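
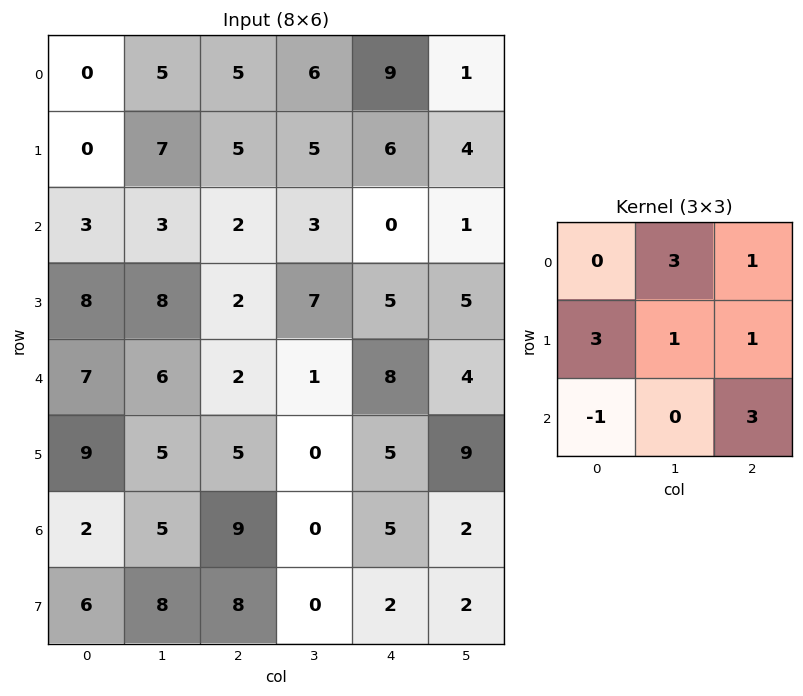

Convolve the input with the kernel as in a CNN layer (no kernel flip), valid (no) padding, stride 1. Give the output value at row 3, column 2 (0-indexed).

The receptive field on the input at this output position is [2 7 5 / 2 1 8 / 5 0 5]. Elementwise product with the kernel and sum: 7·3 + 5·1 + 2·3 + 1·1 + 8·1 + 5·-1 + 5·3.

51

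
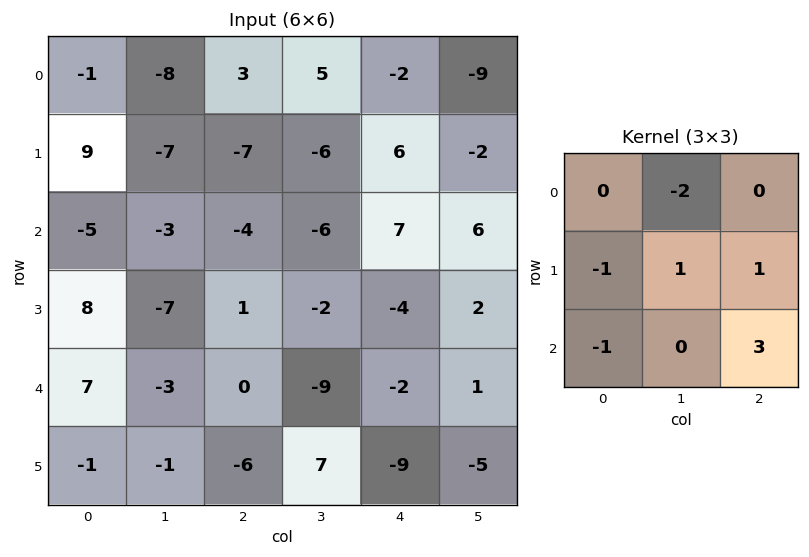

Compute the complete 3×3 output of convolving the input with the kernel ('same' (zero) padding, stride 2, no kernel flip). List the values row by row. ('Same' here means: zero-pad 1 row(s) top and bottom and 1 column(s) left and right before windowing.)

-30 5 -16
-47 8 15
-15 14 -6

Output[0,0]: The receptive field on the zero-padded input at this output position is [0 0 0 / 0 -1 -8 / 0 9 -7]. Elementwise product with the kernel and sum: 0·-2 + 0·-1 + -1·1 + -8·1 + 0·-1 + -7·3.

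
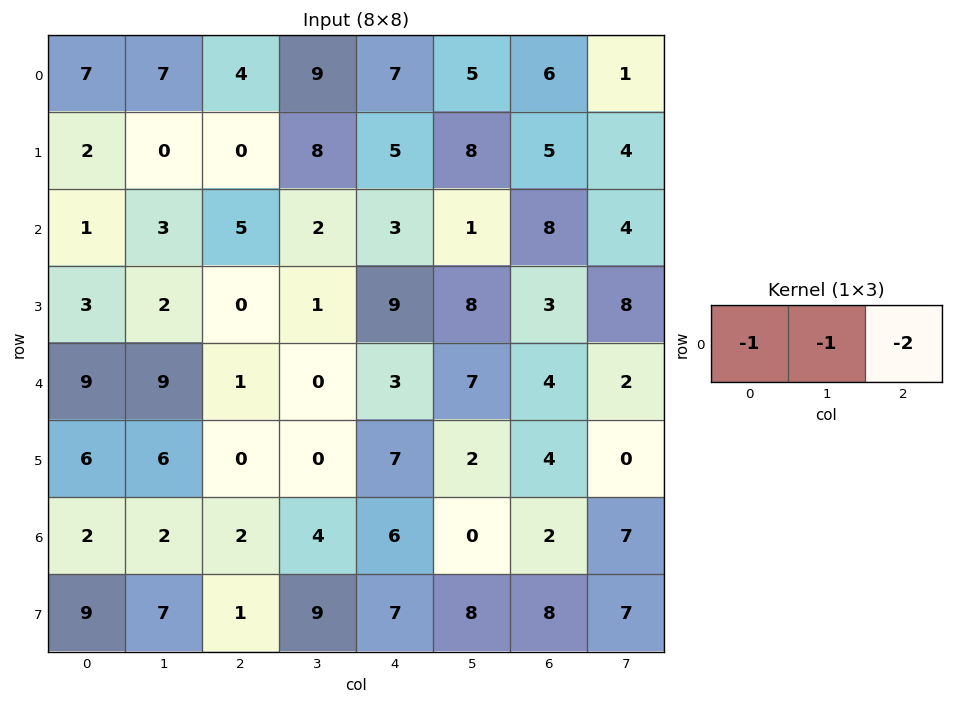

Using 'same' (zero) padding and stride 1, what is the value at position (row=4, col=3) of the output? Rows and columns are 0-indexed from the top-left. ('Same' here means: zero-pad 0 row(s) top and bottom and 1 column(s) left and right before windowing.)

The receptive field on the zero-padded input at this output position is [1 0 3]. Elementwise product with the kernel and sum: 1·-1 + 0·-1 + 3·-2.

-7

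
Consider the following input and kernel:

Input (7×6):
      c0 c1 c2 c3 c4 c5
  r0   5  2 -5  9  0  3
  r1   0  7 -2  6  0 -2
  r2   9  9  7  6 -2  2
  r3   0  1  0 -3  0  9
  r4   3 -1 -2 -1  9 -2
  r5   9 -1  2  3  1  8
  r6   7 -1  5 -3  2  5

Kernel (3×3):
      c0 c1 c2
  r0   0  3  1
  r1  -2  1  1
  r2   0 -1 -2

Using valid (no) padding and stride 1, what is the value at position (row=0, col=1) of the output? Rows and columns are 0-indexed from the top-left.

The receptive field on the input at this output position is [2 -5 9 / 7 -2 6 / 9 7 6]. Elementwise product with the kernel and sum: -5·3 + 9·1 + 7·-2 + -2·1 + 6·1 + 7·-1 + 6·-2.

-35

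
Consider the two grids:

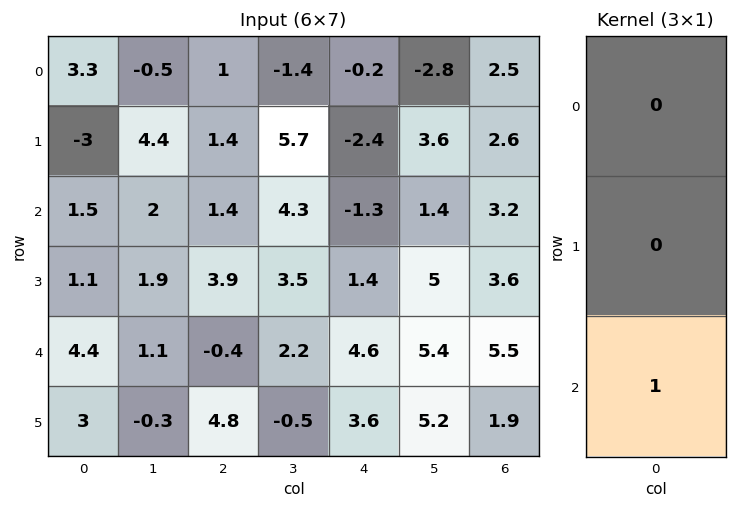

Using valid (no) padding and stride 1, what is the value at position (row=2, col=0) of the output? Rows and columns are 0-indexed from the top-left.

The receptive field on the input at this output position is [1.5 / 1.1 / 4.4]. Elementwise product with the kernel and sum: 4.4·1.

4.4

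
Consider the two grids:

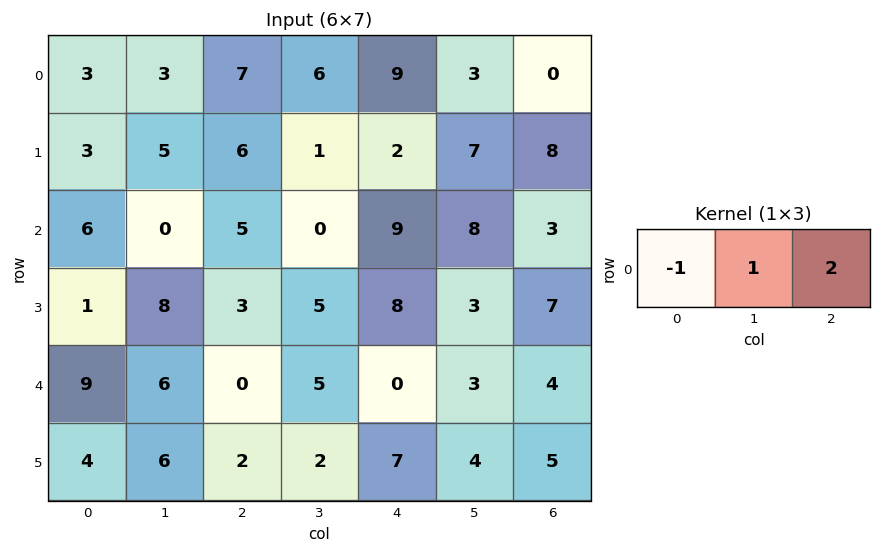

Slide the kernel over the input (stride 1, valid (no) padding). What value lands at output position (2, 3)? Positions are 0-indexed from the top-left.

The receptive field on the input at this output position is [0 9 8]. Elementwise product with the kernel and sum: 0·-1 + 9·1 + 8·2.

25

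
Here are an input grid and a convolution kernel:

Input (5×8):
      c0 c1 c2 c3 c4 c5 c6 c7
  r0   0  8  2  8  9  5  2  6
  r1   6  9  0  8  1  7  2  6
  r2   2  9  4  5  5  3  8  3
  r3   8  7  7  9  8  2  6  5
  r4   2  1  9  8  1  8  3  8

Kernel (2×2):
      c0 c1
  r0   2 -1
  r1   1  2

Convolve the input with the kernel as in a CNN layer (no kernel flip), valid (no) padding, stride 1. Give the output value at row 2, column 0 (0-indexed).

17

The receptive field on the input at this output position is [2 9 / 8 7]. Elementwise product with the kernel and sum: 2·2 + 9·-1 + 8·1 + 7·2.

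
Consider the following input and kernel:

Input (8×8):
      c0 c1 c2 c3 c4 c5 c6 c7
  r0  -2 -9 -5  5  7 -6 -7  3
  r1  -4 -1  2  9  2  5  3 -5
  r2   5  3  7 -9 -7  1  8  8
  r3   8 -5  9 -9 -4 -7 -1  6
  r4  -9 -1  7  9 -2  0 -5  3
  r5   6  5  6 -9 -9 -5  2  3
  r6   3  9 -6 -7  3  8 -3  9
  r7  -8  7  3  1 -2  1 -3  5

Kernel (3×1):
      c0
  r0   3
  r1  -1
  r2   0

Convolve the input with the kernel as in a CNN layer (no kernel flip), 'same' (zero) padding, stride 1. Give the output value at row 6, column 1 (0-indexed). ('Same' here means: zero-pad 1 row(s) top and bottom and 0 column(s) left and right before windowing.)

The receptive field on the zero-padded input at this output position is [5 / 9 / 7]. Elementwise product with the kernel and sum: 5·3 + 9·-1.

6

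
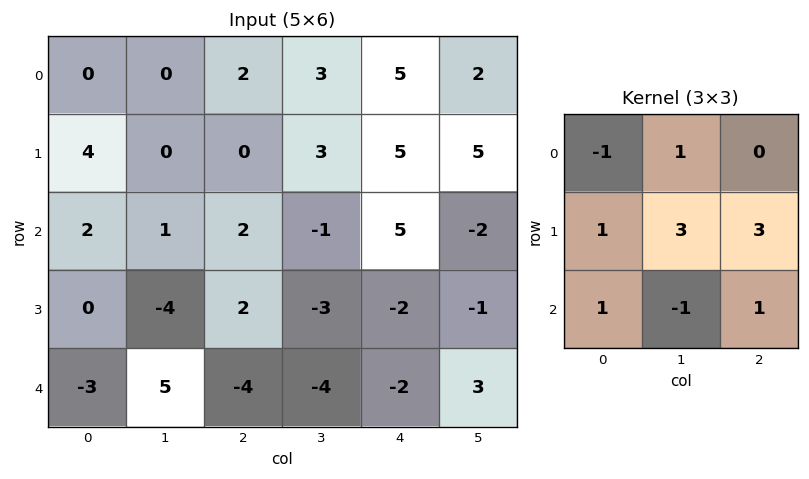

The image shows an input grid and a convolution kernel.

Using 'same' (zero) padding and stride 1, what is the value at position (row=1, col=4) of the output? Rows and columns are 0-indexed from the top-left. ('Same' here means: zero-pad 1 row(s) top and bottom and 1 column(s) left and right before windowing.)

27

The receptive field on the zero-padded input at this output position is [3 5 2 / 3 5 5 / -1 5 -2]. Elementwise product with the kernel and sum: 3·-1 + 5·1 + 3·1 + 5·3 + 5·3 + -1·1 + 5·-1 + -2·1.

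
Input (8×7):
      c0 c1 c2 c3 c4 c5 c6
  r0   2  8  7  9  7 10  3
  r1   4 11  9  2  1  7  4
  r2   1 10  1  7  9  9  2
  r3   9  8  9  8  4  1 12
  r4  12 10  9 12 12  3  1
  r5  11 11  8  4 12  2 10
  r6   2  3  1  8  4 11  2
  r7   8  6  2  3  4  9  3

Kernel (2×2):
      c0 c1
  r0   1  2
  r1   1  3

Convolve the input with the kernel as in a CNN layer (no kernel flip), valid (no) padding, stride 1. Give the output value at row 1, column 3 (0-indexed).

The receptive field on the input at this output position is [2 1 / 7 9]. Elementwise product with the kernel and sum: 2·1 + 1·2 + 7·1 + 9·3.

38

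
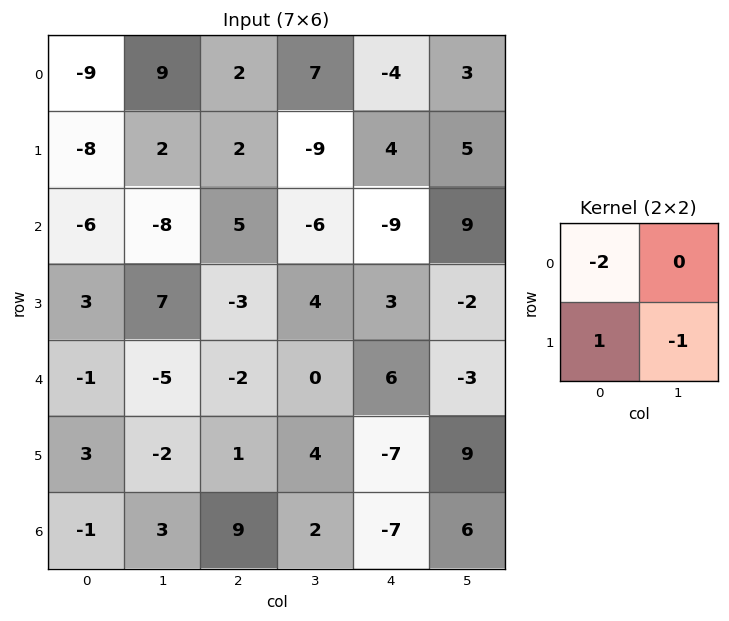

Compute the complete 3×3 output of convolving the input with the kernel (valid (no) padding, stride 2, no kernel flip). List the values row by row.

Output[0,0]: The receptive field on the input at this output position is [-9 9 / -8 2]. Elementwise product with the kernel and sum: -9·-2 + -8·1 + 2·-1.

8 7 7
8 -17 23
7 1 -28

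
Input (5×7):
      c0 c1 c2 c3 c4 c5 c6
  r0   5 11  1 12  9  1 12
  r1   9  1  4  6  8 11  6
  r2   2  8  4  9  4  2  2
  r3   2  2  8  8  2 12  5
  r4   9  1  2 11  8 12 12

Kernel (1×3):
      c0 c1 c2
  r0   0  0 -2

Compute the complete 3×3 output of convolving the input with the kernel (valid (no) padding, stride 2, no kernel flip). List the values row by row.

Output[0,0]: The receptive field on the input at this output position is [5 11 1]. Elementwise product with the kernel and sum: 1·-2.
Output[0,1]: The receptive field on the input at this output position is [1 12 9]. Elementwise product with the kernel and sum: 9·-2.

-2 -18 -24
-8 -8 -4
-4 -16 -24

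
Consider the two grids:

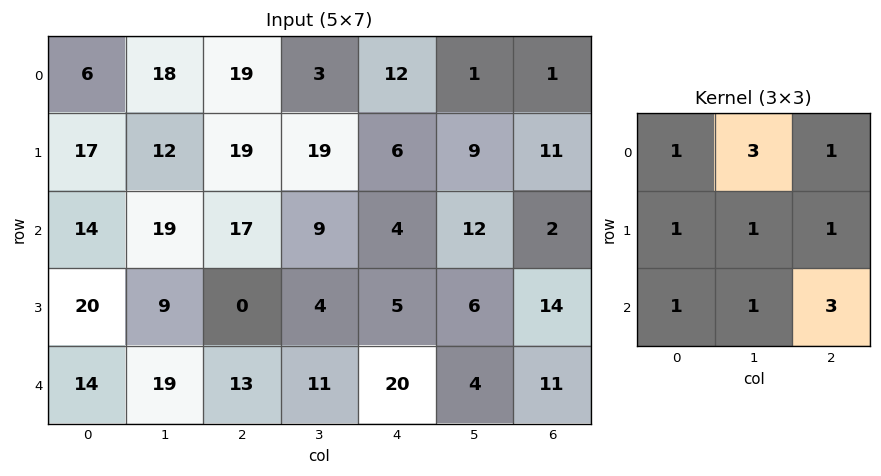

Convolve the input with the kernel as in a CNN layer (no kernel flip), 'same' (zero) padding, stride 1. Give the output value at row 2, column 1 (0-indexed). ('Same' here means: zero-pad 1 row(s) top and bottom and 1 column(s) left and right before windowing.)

The receptive field on the zero-padded input at this output position is [17 12 19 / 14 19 17 / 20 9 0]. Elementwise product with the kernel and sum: 17·1 + 12·3 + 19·1 + 14·1 + 19·1 + 17·1 + 20·1 + 9·1 + 0·3.

151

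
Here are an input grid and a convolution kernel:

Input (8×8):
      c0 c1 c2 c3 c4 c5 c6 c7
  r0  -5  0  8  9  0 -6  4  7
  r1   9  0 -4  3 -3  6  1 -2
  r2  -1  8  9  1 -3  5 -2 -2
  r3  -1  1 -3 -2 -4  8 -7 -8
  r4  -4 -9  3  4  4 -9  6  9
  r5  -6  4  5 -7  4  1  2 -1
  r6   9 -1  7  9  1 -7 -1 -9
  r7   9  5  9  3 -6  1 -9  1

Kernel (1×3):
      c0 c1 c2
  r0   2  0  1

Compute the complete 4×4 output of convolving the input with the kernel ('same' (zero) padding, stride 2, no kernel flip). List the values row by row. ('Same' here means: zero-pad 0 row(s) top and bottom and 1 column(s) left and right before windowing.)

Output[0,0]: The receptive field on the zero-padded input at this output position is [0 -5 0]. Elementwise product with the kernel and sum: 0·2 + 0·1.

0 9 12 -5
8 17 7 8
-9 -14 -1 -9
-1 7 11 -23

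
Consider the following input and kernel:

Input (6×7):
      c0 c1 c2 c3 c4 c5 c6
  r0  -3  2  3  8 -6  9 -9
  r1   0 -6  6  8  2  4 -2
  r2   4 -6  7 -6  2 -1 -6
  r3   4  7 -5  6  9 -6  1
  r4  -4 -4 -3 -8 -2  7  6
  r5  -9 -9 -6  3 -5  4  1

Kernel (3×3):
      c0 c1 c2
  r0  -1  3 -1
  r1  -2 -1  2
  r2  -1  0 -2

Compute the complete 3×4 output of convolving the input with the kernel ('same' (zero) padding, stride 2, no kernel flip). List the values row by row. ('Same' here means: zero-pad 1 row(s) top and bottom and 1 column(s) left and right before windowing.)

19 -1 -8 -13
-24 -10 8 4
19 -30 48 -15

Output[0,0]: The receptive field on the zero-padded input at this output position is [0 0 0 / 0 -3 2 / 0 0 -6]. Elementwise product with the kernel and sum: 0·-1 + 0·3 + 0·-1 + 0·-2 + -3·-1 + 2·2 + 0·-1 + -6·-2.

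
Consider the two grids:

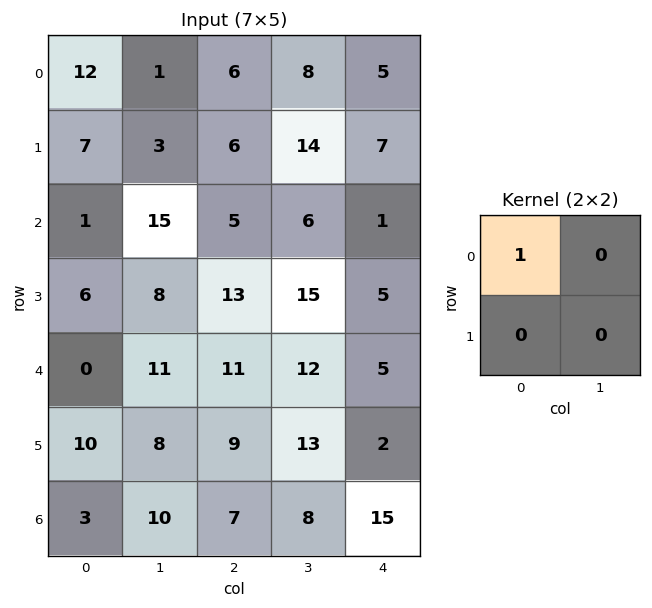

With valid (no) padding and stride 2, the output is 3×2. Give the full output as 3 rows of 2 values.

12 6
1 5
0 11

Output[0,0]: The receptive field on the input at this output position is [12 1 / 7 3]. Elementwise product with the kernel and sum: 12·1.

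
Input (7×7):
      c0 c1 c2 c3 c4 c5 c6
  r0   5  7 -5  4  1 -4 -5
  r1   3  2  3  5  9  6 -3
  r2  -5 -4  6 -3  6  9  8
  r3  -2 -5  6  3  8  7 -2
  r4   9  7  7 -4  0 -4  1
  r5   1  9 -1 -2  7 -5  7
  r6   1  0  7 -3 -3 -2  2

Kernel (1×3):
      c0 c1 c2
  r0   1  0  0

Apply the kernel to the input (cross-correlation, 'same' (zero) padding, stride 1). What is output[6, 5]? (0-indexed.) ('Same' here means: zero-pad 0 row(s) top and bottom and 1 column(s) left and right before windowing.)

The receptive field on the zero-padded input at this output position is [-3 -2 2]. Elementwise product with the kernel and sum: -3·1.

-3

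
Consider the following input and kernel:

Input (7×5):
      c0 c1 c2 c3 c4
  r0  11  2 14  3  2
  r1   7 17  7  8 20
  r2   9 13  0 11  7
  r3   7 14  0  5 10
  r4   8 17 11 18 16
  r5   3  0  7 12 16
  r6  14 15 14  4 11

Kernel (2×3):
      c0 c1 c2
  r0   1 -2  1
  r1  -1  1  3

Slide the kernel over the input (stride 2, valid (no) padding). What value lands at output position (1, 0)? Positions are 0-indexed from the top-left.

The receptive field on the input at this output position is [9 13 0 / 7 14 0]. Elementwise product with the kernel and sum: 9·1 + 13·-2 + 0·1 + 7·-1 + 14·1 + 0·3.

-10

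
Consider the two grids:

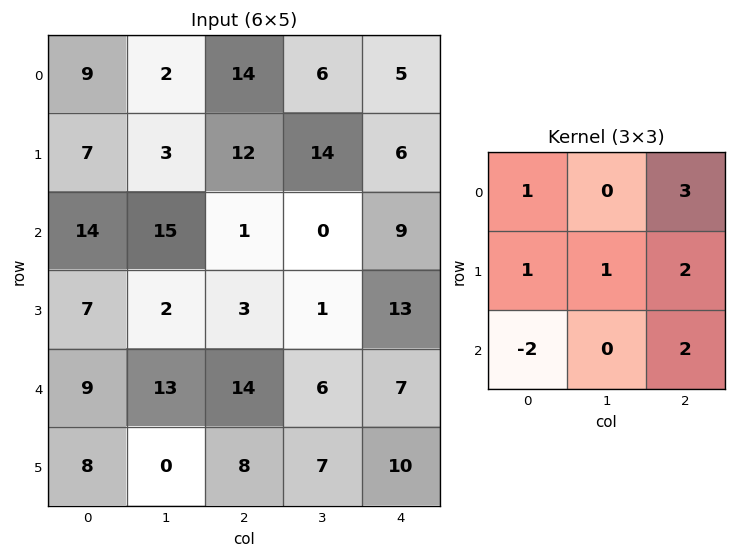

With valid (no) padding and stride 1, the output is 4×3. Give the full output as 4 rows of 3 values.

59 33 83
66 59 69
42 8 44
66 58 80

Output[0,0]: The receptive field on the input at this output position is [9 2 14 / 7 3 12 / 14 15 1]. Elementwise product with the kernel and sum: 9·1 + 14·3 + 7·1 + 3·1 + 12·2 + 14·-2 + 1·2.
Output[0,1]: The receptive field on the input at this output position is [2 14 6 / 3 12 14 / 15 1 0]. Elementwise product with the kernel and sum: 2·1 + 6·3 + 3·1 + 12·1 + 14·2 + 15·-2 + 0·2.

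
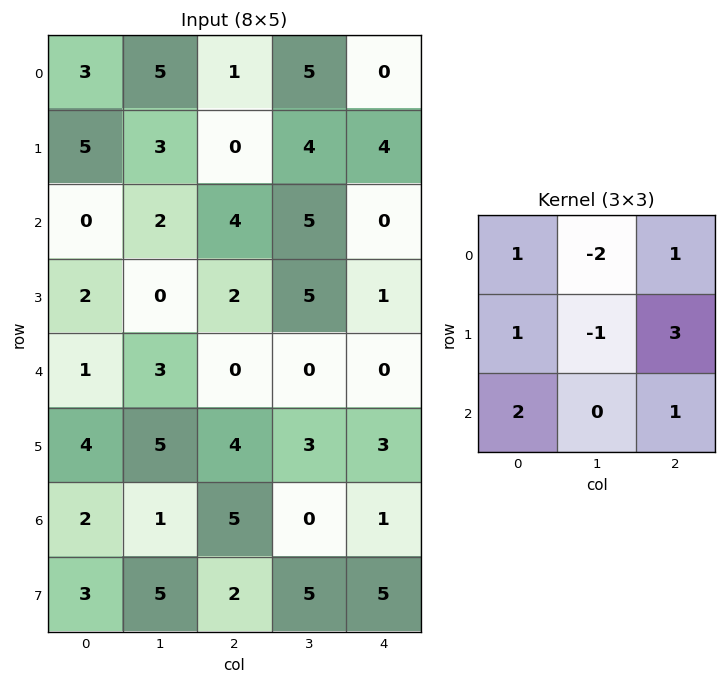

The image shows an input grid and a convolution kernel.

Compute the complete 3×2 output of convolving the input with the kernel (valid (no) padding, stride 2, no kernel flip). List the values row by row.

0 7
10 -6
15 21

Output[0,0]: The receptive field on the input at this output position is [3 5 1 / 5 3 0 / 0 2 4]. Elementwise product with the kernel and sum: 3·1 + 5·-2 + 1·1 + 5·1 + 3·-1 + 0·3 + 0·2 + 4·1.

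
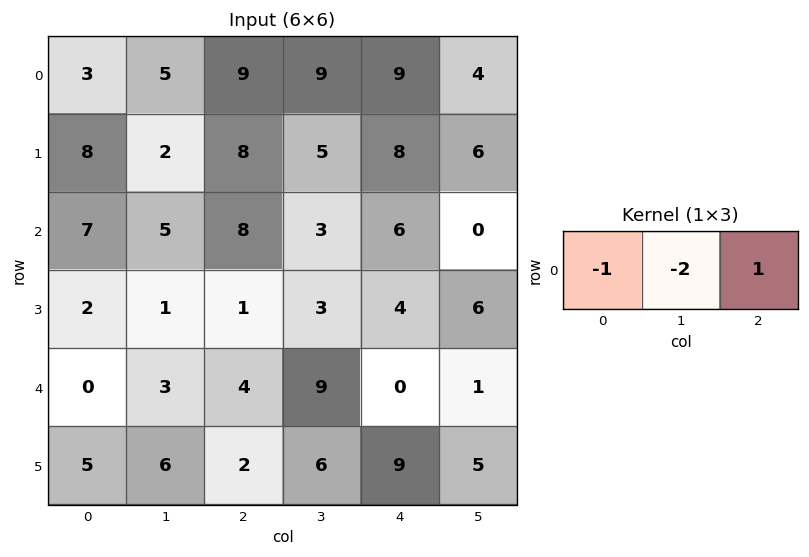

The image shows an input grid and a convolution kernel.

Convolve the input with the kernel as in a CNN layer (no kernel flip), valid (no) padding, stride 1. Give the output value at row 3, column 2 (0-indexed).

-3

The receptive field on the input at this output position is [1 3 4]. Elementwise product with the kernel and sum: 1·-1 + 3·-2 + 4·1.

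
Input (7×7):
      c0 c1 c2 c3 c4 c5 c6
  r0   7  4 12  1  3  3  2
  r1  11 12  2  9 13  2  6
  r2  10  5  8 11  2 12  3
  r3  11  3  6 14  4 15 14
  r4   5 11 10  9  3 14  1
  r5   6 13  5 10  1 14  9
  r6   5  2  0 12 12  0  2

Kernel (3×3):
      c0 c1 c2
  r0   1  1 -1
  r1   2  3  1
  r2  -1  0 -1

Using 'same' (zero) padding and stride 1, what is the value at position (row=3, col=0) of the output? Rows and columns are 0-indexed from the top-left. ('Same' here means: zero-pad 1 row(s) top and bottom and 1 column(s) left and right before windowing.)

30

The receptive field on the zero-padded input at this output position is [0 10 5 / 0 11 3 / 0 5 11]. Elementwise product with the kernel and sum: 0·1 + 10·1 + 5·-1 + 0·2 + 11·3 + 3·1 + 0·-1 + 11·-1.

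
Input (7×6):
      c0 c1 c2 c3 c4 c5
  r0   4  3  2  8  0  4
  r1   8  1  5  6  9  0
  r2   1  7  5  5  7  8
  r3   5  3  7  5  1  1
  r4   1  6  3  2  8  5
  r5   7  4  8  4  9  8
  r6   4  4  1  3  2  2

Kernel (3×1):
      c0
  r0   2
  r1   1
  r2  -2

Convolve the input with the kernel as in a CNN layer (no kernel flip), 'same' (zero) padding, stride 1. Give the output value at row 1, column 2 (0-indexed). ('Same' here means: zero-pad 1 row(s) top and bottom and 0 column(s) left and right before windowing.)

The receptive field on the zero-padded input at this output position is [2 / 5 / 5]. Elementwise product with the kernel and sum: 2·2 + 5·1 + 5·-2.

-1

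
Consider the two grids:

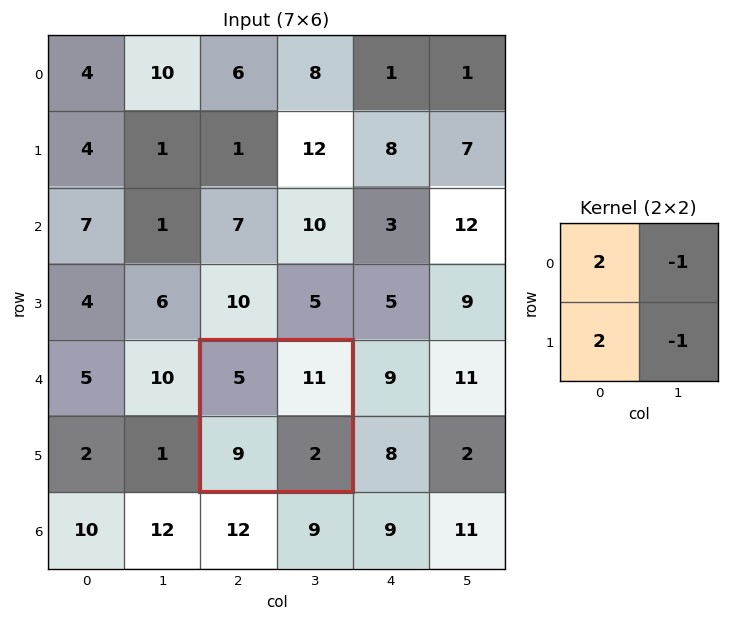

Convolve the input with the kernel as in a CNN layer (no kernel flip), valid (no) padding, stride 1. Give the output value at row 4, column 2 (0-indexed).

15

The receptive field on the input at this output position is [5 11 / 9 2]. Elementwise product with the kernel and sum: 5·2 + 11·-1 + 9·2 + 2·-1.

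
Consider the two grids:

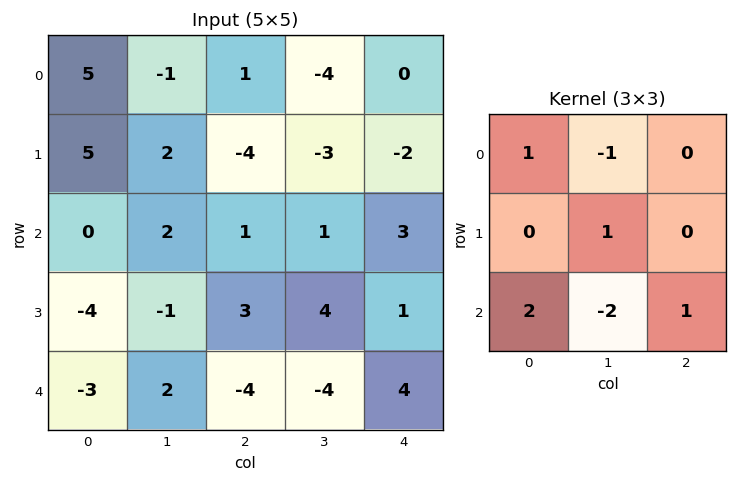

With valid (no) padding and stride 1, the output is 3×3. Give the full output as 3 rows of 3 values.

5 -3 5
2 3 -1
-17 12 8

Output[0,0]: The receptive field on the input at this output position is [5 -1 1 / 5 2 -4 / 0 2 1]. Elementwise product with the kernel and sum: 5·1 + -1·-1 + 2·1 + 0·2 + 2·-2 + 1·1.
Output[0,1]: The receptive field on the input at this output position is [-1 1 -4 / 2 -4 -3 / 2 1 1]. Elementwise product with the kernel and sum: -1·1 + 1·-1 + -4·1 + 2·2 + 1·-2 + 1·1.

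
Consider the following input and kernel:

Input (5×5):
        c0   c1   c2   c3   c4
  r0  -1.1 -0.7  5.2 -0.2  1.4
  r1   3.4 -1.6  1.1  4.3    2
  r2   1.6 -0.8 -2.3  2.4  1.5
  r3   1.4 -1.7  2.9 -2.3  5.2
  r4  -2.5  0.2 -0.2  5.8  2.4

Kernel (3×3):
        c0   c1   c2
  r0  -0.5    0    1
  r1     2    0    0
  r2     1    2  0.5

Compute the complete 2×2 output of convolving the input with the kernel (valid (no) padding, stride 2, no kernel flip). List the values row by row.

Output[0,0]: The receptive field on the input at this output position is [-1.1 -0.7 5.2 / 3.4 -1.6 1.1 / 1.6 -0.8 -2.3]. Elementwise product with the kernel and sum: -1.1·-0.5 + 5.2·1 + 3.4·2 + 1.6·1 + -0.8·2 + -2.3·0.5.
Output[0,1]: The receptive field on the input at this output position is [5.2 -0.2 1.4 / 1.1 4.3 2 / -2.3 2.4 1.5]. Elementwise product with the kernel and sum: 5.2·-0.5 + 1.4·1 + 1.1·2 + -2.3·1 + 2.4·2 + 1.5·0.5.

11.4 4.25
-2.5 21.05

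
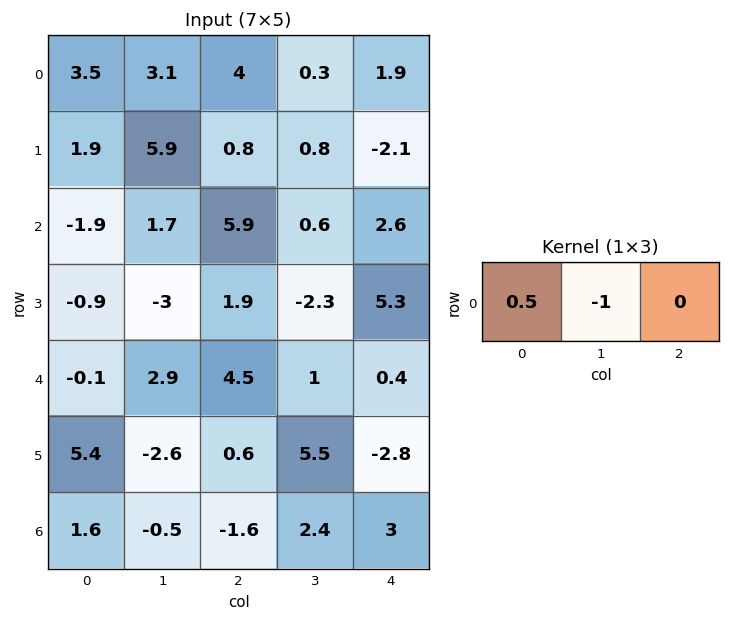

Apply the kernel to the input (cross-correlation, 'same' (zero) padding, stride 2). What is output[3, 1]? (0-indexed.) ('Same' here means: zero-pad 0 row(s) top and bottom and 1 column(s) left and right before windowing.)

1.35

The receptive field on the zero-padded input at this output position is [-0.5 -1.6 2.4]. Elementwise product with the kernel and sum: -0.5·0.5 + -1.6·-1.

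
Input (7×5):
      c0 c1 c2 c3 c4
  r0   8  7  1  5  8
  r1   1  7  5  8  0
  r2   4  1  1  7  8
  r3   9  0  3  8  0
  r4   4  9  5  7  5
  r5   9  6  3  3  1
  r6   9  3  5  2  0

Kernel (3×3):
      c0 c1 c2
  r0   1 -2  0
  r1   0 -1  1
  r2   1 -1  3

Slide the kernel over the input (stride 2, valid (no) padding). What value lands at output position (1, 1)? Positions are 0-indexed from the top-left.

The receptive field on the input at this output position is [1 7 8 / 3 8 0 / 5 7 5]. Elementwise product with the kernel and sum: 1·1 + 7·-2 + 8·-1 + 0·1 + 5·1 + 7·-1 + 5·3.

-8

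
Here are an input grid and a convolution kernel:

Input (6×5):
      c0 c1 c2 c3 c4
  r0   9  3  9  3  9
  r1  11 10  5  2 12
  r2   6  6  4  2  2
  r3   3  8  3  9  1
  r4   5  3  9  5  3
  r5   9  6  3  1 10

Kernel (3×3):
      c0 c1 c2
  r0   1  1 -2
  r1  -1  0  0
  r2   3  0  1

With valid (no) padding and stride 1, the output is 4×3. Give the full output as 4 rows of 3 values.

5 16 3
17 38 -11
25 12 29
30 9 20

Output[0,0]: The receptive field on the input at this output position is [9 3 9 / 11 10 5 / 6 6 4]. Elementwise product with the kernel and sum: 9·1 + 3·1 + 9·-2 + 11·-1 + 6·3 + 4·1.
Output[0,1]: The receptive field on the input at this output position is [3 9 3 / 10 5 2 / 6 4 2]. Elementwise product with the kernel and sum: 3·1 + 9·1 + 3·-2 + 10·-1 + 6·3 + 2·1.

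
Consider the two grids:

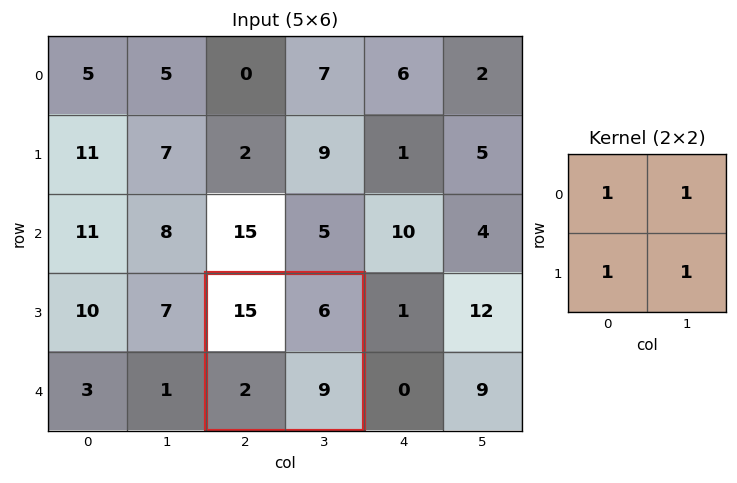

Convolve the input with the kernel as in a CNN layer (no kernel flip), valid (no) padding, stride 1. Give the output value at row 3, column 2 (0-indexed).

The receptive field on the input at this output position is [15 6 / 2 9]. Elementwise product with the kernel and sum: 15·1 + 6·1 + 2·1 + 9·1.

32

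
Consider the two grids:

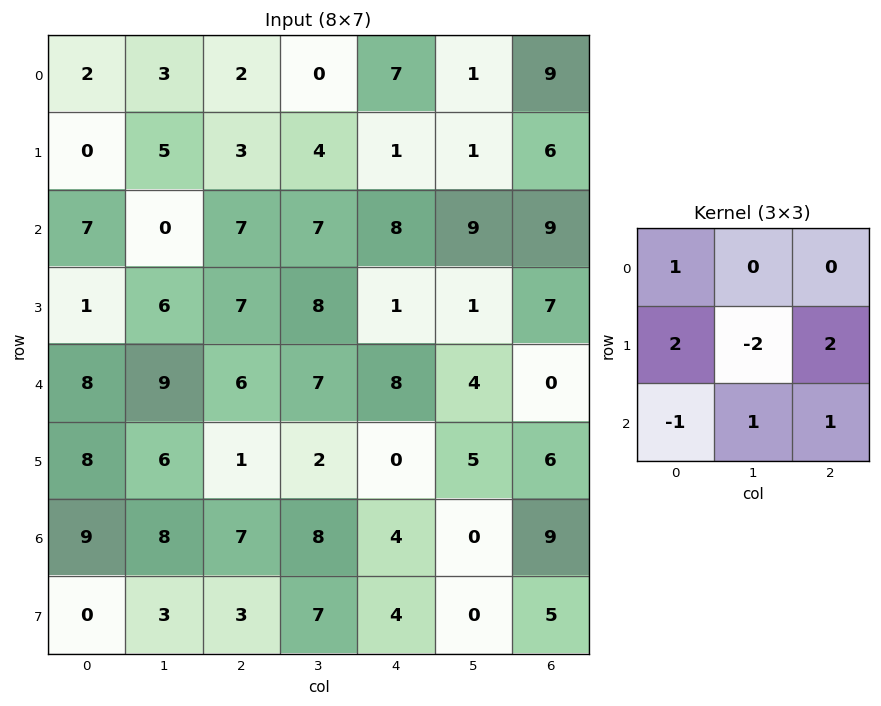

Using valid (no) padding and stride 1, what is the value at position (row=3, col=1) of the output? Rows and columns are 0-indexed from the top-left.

23

The receptive field on the input at this output position is [6 7 8 / 9 6 7 / 6 1 2]. Elementwise product with the kernel and sum: 6·1 + 9·2 + 6·-2 + 7·2 + 6·-1 + 1·1 + 2·1.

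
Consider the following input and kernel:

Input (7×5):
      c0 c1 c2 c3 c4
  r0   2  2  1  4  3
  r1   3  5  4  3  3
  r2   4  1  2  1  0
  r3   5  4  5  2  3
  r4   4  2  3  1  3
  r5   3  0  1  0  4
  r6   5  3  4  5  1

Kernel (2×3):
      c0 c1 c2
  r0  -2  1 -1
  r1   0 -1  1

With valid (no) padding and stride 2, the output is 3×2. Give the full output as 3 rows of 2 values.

Output[0,0]: The receptive field on the input at this output position is [2 2 1 / 3 5 4]. Elementwise product with the kernel and sum: 2·-2 + 2·1 + 1·-1 + 5·-1 + 4·1.
Output[0,1]: The receptive field on the input at this output position is [1 4 3 / 4 3 3]. Elementwise product with the kernel and sum: 1·-2 + 4·1 + 3·-1 + 3·-1 + 3·1.

-4 -1
-8 -2
-8 -4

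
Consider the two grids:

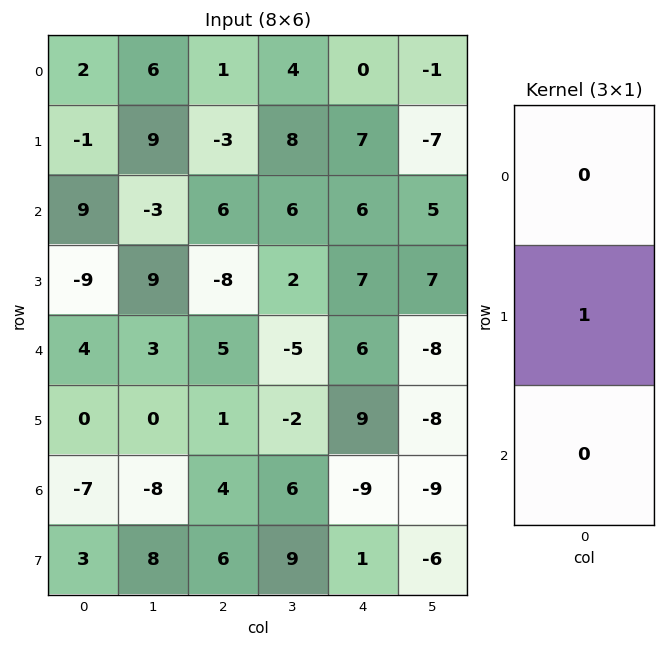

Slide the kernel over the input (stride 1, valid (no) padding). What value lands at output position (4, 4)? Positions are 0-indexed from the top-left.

9

The receptive field on the input at this output position is [6 / 9 / -9]. Elementwise product with the kernel and sum: 9·1.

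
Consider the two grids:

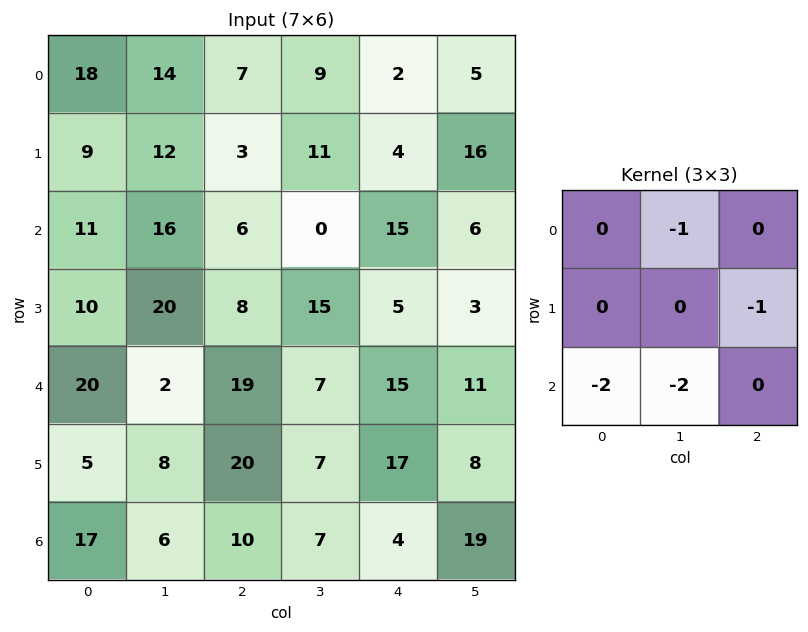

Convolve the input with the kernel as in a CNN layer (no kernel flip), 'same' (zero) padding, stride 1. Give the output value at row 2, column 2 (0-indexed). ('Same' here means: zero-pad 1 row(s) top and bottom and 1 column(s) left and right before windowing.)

The receptive field on the zero-padded input at this output position is [12 3 11 / 16 6 0 / 20 8 15]. Elementwise product with the kernel and sum: 3·-1 + 0·-1 + 20·-2 + 8·-2.

-59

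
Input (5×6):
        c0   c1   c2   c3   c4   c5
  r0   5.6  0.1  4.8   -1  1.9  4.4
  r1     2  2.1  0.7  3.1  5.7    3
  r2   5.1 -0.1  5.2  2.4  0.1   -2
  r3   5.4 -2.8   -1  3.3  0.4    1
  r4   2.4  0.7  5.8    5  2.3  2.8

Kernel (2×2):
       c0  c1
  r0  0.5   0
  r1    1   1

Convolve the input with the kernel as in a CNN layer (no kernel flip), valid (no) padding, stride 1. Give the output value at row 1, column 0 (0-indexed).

The receptive field on the input at this output position is [2 2.1 / 5.1 -0.1]. Elementwise product with the kernel and sum: 2·0.5 + 5.1·1 + -0.1·1.

6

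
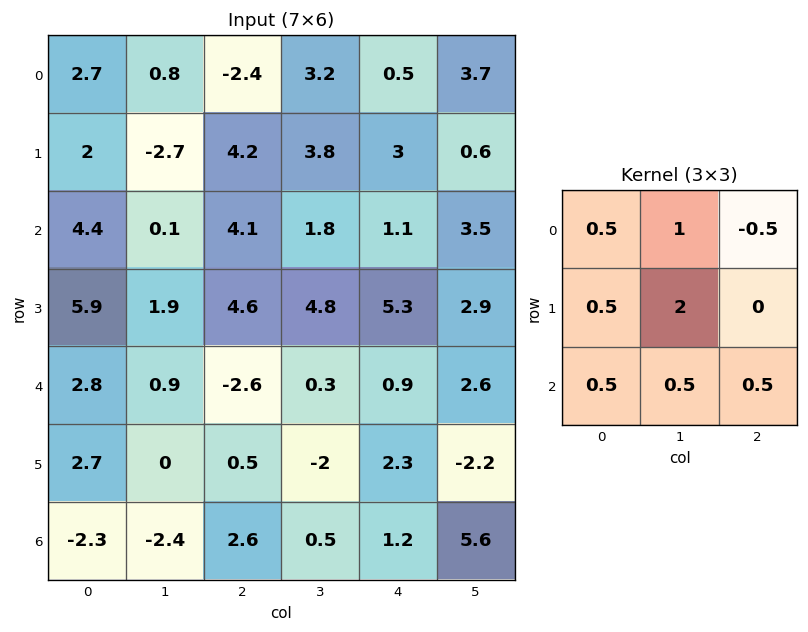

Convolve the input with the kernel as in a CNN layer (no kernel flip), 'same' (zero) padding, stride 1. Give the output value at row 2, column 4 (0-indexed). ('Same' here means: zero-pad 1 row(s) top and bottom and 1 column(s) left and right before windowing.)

14.2

The receptive field on the zero-padded input at this output position is [3.8 3 0.6 / 1.8 1.1 3.5 / 4.8 5.3 2.9]. Elementwise product with the kernel and sum: 3.8·0.5 + 3·1 + 0.6·-0.5 + 1.8·0.5 + 1.1·2 + 4.8·0.5 + 5.3·0.5 + 2.9·0.5.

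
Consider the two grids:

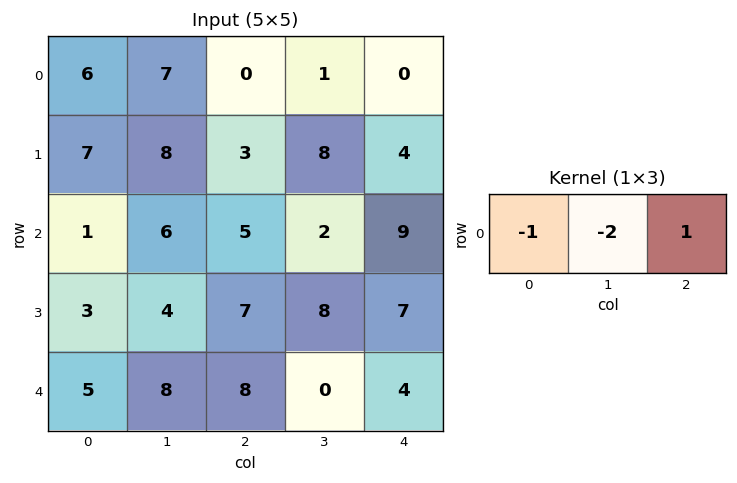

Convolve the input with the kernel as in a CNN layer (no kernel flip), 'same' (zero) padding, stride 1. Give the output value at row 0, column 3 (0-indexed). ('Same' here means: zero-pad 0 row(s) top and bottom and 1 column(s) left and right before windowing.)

-2

The receptive field on the zero-padded input at this output position is [0 1 0]. Elementwise product with the kernel and sum: 0·-1 + 1·-2 + 0·1.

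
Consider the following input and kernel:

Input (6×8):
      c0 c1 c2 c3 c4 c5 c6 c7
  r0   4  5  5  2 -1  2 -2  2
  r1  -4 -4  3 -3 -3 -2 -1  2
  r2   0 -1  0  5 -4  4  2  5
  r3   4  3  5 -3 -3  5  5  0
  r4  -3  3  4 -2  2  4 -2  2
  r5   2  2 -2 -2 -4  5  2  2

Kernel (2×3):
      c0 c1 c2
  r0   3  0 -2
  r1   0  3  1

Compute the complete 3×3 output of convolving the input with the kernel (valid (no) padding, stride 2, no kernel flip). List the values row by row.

-7 5 -6
14 -4 4
-13 -2 27

Output[0,0]: The receptive field on the input at this output position is [4 5 5 / -4 -4 3]. Elementwise product with the kernel and sum: 4·3 + 5·-2 + -4·3 + 3·1.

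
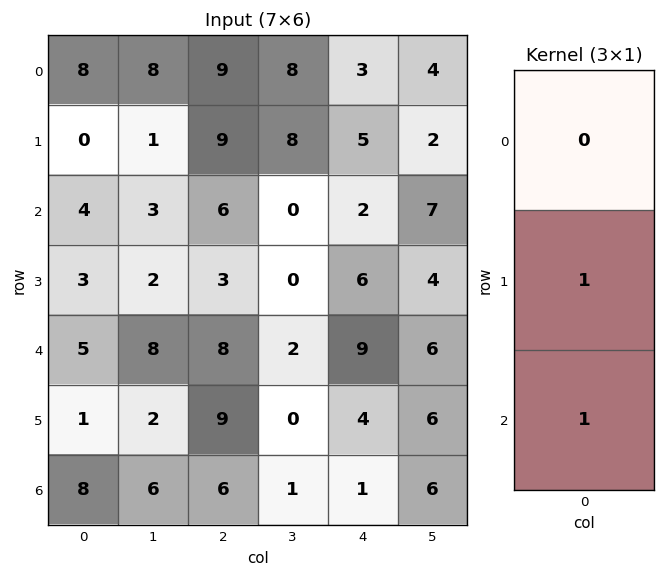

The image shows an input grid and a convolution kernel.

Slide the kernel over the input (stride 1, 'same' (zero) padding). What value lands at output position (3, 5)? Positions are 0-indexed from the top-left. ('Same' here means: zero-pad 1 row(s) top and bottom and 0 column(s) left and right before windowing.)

The receptive field on the zero-padded input at this output position is [7 / 4 / 6]. Elementwise product with the kernel and sum: 4·1 + 6·1.

10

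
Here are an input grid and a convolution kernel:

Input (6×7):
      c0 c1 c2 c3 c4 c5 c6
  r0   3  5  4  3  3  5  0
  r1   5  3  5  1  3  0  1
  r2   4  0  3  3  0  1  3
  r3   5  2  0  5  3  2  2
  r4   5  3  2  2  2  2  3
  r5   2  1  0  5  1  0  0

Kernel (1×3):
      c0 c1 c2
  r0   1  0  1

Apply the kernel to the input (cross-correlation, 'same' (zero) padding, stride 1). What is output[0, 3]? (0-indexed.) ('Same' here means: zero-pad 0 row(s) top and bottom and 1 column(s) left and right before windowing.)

7

The receptive field on the zero-padded input at this output position is [4 3 3]. Elementwise product with the kernel and sum: 4·1 + 3·1.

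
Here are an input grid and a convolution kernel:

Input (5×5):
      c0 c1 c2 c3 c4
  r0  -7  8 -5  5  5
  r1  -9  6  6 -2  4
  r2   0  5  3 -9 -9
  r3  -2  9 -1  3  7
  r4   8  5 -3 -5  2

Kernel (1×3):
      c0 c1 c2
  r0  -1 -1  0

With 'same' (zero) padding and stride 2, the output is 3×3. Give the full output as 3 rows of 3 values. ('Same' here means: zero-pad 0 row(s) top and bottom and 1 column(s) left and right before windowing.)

Output[0,0]: The receptive field on the zero-padded input at this output position is [0 -7 8]. Elementwise product with the kernel and sum: 0·-1 + -7·-1.

7 -3 -10
0 -8 18
-8 -2 3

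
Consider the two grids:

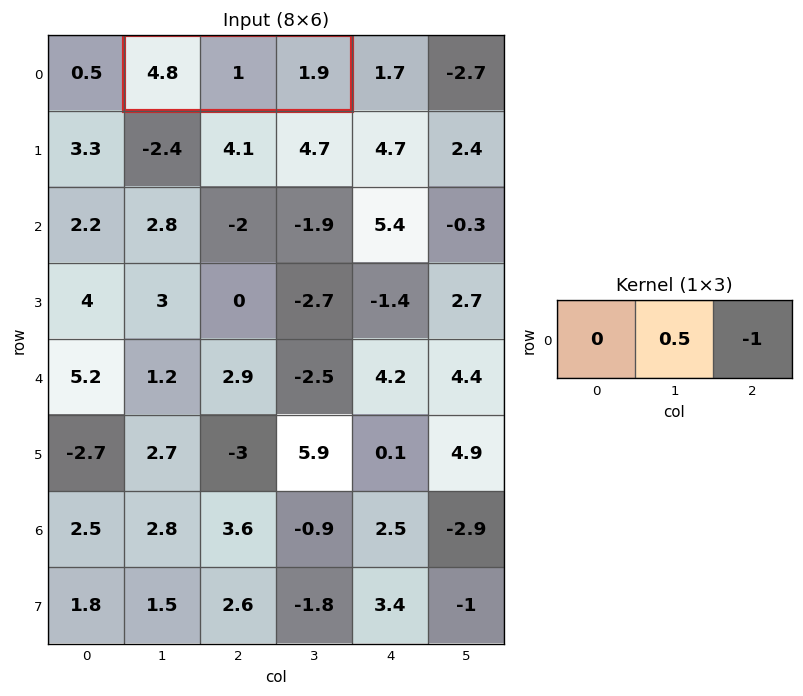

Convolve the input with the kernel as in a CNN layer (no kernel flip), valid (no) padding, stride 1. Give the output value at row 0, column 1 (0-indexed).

The receptive field on the input at this output position is [4.8 1 1.9]. Elementwise product with the kernel and sum: 1·0.5 + 1.9·-1.

-1.4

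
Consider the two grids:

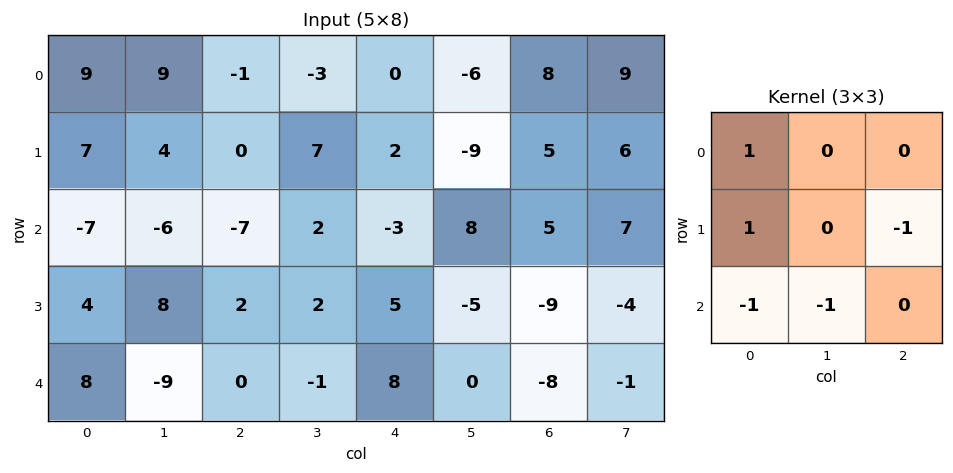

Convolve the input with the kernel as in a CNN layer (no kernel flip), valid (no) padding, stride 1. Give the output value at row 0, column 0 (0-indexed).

29

The receptive field on the input at this output position is [9 9 -1 / 7 4 0 / -7 -6 -7]. Elementwise product with the kernel and sum: 9·1 + 7·1 + 0·-1 + -7·-1 + -6·-1.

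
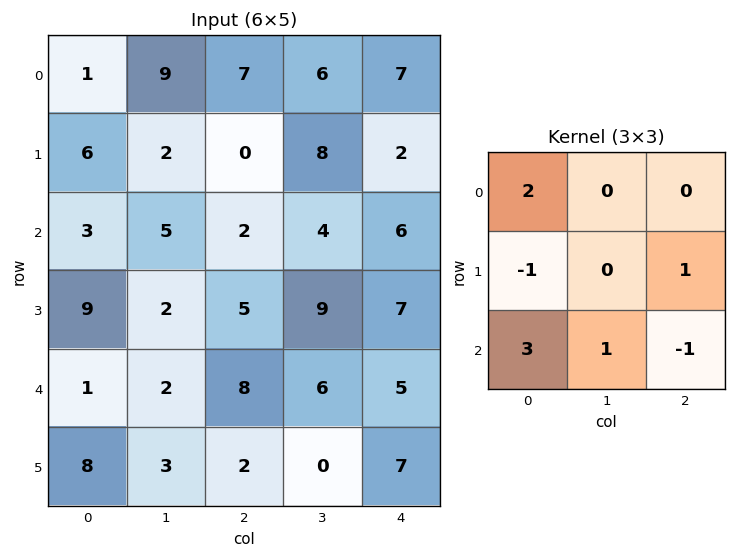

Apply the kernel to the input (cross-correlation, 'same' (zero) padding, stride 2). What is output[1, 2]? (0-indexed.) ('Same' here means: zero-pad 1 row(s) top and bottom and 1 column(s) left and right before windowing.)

46

The receptive field on the zero-padded input at this output position is [8 2 0 / 4 6 0 / 9 7 0]. Elementwise product with the kernel and sum: 8·2 + 4·-1 + 0·1 + 9·3 + 7·1 + 0·-1.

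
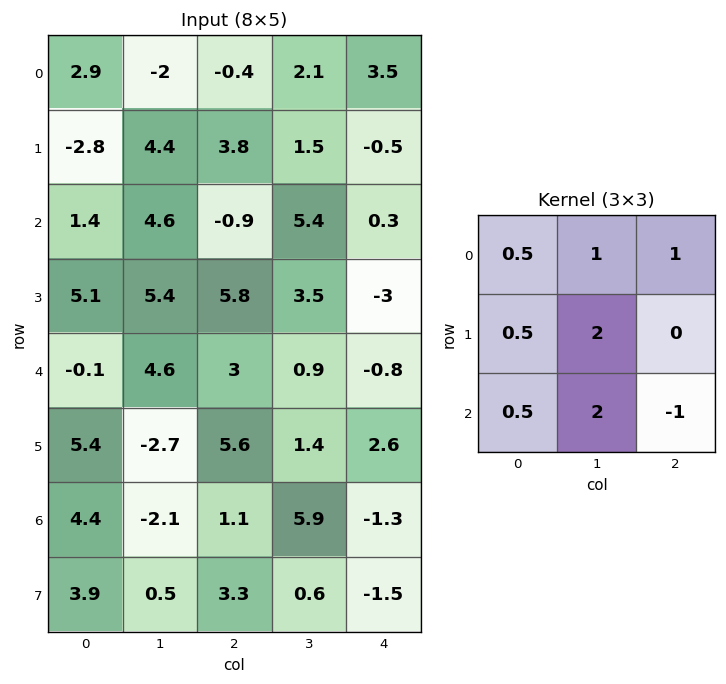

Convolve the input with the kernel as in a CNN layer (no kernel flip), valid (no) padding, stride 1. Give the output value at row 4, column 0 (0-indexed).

1.75

The receptive field on the input at this output position is [-0.1 4.6 3 / 5.4 -2.7 5.6 / 4.4 -2.1 1.1]. Elementwise product with the kernel and sum: -0.1·0.5 + 4.6·1 + 3·1 + 5.4·0.5 + -2.7·2 + 4.4·0.5 + -2.1·2 + 1.1·-1.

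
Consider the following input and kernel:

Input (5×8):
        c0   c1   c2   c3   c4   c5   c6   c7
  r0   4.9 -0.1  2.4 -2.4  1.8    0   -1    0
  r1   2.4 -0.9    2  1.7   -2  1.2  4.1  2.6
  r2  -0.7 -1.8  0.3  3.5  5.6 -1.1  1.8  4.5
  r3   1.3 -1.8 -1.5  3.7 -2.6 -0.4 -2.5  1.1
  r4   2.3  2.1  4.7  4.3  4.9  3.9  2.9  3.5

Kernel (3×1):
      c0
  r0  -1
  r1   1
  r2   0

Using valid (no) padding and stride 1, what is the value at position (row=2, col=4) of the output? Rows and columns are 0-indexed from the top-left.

-8.2

The receptive field on the input at this output position is [5.6 / -2.6 / 4.9]. Elementwise product with the kernel and sum: 5.6·-1 + -2.6·1.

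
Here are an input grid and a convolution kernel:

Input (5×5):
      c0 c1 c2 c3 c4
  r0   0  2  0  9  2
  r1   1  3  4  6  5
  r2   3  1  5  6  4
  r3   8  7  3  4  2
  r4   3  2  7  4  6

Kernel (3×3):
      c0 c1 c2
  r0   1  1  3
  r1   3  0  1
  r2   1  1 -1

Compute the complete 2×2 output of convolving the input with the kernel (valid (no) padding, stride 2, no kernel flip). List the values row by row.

Output[0,0]: The receptive field on the input at this output position is [0 2 0 / 1 3 4 / 3 1 5]. Elementwise product with the kernel and sum: 0·1 + 2·1 + 0·3 + 1·3 + 4·1 + 3·1 + 1·1 + 5·-1.
Output[0,1]: The receptive field on the input at this output position is [0 9 2 / 4 6 5 / 5 6 4]. Elementwise product with the kernel and sum: 0·1 + 9·1 + 2·3 + 4·3 + 5·1 + 5·1 + 6·1 + 4·-1.

8 39
44 39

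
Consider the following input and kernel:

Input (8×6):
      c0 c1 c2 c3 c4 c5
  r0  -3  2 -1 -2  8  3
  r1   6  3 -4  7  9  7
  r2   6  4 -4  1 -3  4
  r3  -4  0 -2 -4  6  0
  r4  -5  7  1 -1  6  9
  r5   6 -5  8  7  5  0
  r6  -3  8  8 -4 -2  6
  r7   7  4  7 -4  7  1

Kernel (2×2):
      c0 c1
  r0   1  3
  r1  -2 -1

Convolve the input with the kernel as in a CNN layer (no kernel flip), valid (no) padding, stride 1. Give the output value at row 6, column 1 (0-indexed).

The receptive field on the input at this output position is [8 8 / 4 7]. Elementwise product with the kernel and sum: 8·1 + 8·3 + 4·-2 + 7·-1.

17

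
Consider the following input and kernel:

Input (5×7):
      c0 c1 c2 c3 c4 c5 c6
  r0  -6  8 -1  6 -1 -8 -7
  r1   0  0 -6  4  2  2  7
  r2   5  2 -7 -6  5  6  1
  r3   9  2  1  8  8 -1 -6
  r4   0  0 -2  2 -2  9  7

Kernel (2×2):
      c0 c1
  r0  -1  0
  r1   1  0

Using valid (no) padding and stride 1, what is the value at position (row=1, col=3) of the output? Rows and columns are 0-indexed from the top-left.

The receptive field on the input at this output position is [4 2 / -6 5]. Elementwise product with the kernel and sum: 4·-1 + -6·1.

-10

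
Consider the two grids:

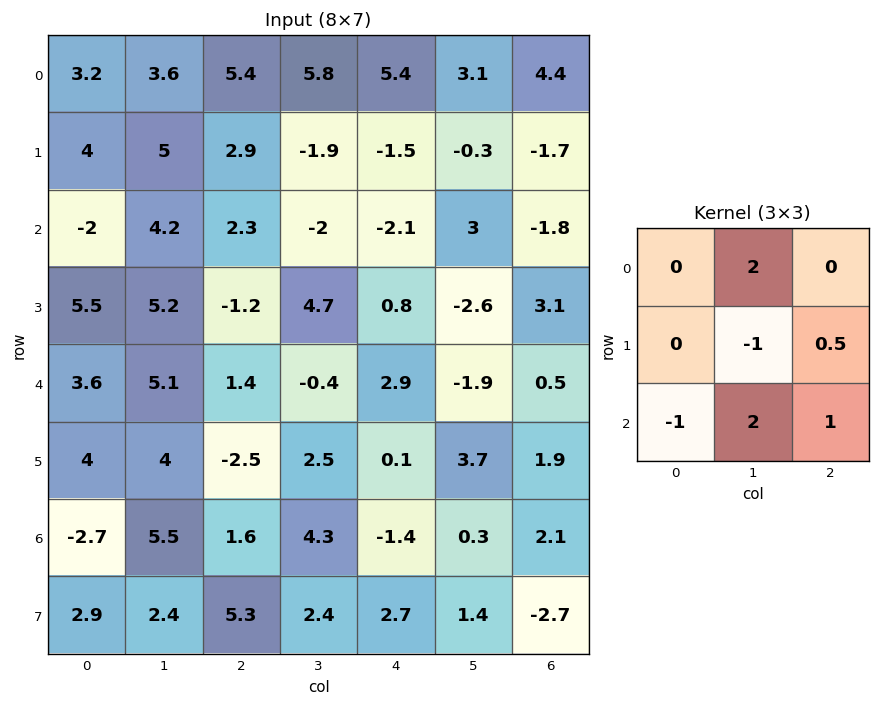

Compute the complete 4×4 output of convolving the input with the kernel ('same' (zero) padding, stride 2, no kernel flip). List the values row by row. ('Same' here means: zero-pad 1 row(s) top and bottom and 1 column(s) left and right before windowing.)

11.6 -3.6 -5.25 -7.5
28.3 -0.4 -5.1 7.2
21.95 -10.5 -0.85 5.8
21.65 6.15 6.15 -5.1

Output[0,0]: The receptive field on the zero-padded input at this output position is [0 0 0 / 0 3.2 3.6 / 0 4 5]. Elementwise product with the kernel and sum: 0·2 + 3.2·-1 + 3.6·0.5 + 0·-1 + 4·2 + 5·1.
Output[0,1]: The receptive field on the zero-padded input at this output position is [0 0 0 / 3.6 5.4 5.8 / 5 2.9 -1.9]. Elementwise product with the kernel and sum: 0·2 + 5.4·-1 + 5.8·0.5 + 5·-1 + 2.9·2 + -1.9·1.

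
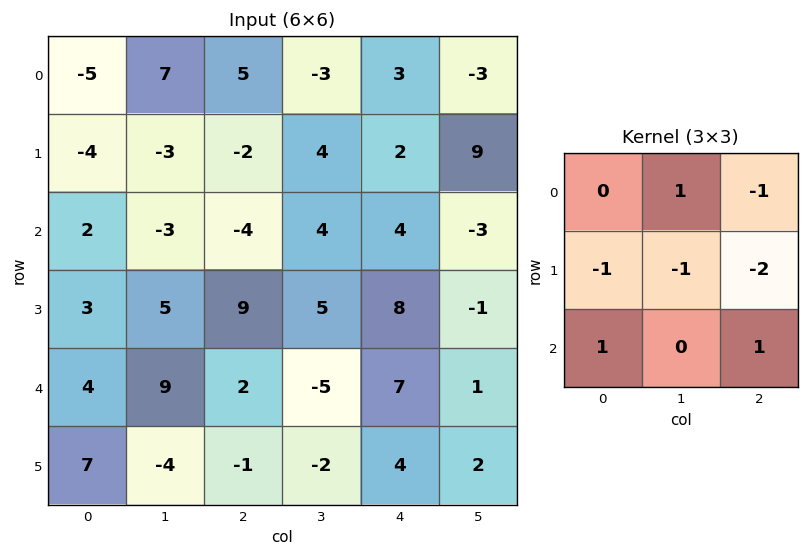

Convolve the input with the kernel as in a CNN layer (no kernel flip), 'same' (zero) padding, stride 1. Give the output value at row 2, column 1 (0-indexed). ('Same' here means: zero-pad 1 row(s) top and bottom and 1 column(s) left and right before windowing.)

The receptive field on the zero-padded input at this output position is [-4 -3 -2 / 2 -3 -4 / 3 5 9]. Elementwise product with the kernel and sum: -3·1 + -2·-1 + 2·-1 + -3·-1 + -4·-2 + 3·1 + 9·1.

20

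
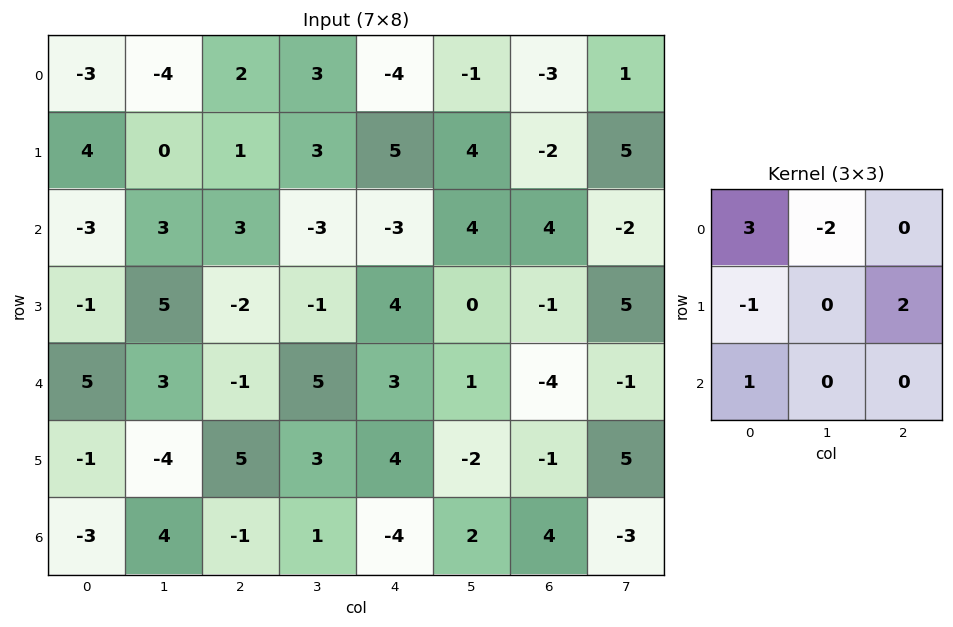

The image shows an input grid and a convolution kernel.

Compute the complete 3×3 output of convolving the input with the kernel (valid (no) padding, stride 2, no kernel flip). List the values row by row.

Output[0,0]: The receptive field on the input at this output position is [-3 -4 2 / 4 0 1 / -3 3 3]. Elementwise product with the kernel and sum: -3·3 + -4·-2 + 4·-1 + 1·2 + -3·1.

-6 12 -22
-13 24 -20
17 -11 -3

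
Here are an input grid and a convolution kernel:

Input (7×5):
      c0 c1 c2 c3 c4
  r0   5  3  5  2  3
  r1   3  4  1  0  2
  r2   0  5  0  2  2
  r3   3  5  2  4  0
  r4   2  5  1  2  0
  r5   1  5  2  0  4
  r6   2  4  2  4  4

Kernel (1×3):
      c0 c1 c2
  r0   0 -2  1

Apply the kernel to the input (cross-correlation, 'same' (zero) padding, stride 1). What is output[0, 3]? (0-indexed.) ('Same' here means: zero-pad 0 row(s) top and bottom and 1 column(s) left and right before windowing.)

-1

The receptive field on the zero-padded input at this output position is [5 2 3]. Elementwise product with the kernel and sum: 2·-2 + 3·1.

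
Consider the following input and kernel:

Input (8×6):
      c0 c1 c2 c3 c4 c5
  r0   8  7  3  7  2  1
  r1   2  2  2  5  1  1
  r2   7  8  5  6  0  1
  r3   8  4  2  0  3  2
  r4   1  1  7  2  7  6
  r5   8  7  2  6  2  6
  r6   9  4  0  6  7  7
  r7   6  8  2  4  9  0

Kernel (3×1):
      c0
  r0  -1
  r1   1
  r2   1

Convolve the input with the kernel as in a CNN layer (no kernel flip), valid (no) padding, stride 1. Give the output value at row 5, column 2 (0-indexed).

The receptive field on the input at this output position is [2 / 0 / 2]. Elementwise product with the kernel and sum: 2·-1 + 0·1 + 2·1.

0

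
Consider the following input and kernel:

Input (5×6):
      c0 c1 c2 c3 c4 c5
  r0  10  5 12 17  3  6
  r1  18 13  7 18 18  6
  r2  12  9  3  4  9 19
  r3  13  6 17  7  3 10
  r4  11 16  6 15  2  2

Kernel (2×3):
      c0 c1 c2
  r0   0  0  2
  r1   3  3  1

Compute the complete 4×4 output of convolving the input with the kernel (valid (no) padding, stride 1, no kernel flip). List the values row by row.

Output[0,0]: The receptive field on the input at this output position is [10 5 12 / 18 13 7]. Elementwise product with the kernel and sum: 12·2 + 18·3 + 13·3 + 7·1.
Output[0,1]: The receptive field on the input at this output position is [5 12 17 / 13 7 18]. Elementwise product with the kernel and sum: 17·2 + 13·3 + 7·3 + 18·1.

124 112 99 126
80 76 66 70
80 84 93 78
121 95 71 73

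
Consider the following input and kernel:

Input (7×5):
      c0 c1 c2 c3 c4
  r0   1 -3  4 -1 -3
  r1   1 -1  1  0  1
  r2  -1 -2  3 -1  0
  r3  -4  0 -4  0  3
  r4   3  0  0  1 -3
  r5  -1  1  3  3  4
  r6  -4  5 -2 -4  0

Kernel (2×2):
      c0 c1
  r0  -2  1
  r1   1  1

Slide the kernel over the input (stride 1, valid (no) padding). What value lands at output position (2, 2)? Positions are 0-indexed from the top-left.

The receptive field on the input at this output position is [3 -1 / -4 0]. Elementwise product with the kernel and sum: 3·-2 + -1·1 + -4·1 + 0·1.

-11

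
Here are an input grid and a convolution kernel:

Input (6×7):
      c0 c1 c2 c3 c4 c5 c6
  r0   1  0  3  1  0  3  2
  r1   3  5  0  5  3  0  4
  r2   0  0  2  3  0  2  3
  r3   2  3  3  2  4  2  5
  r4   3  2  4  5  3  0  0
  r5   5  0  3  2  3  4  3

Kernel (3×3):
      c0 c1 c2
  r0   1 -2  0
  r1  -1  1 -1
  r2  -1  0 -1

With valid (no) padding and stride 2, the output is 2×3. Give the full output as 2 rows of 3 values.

Output[0,0]: The receptive field on the input at this output position is [1 0 3 / 3 5 0 / 0 0 2]. Elementwise product with the kernel and sum: 1·1 + 0·-2 + 3·-1 + 5·1 + 0·-1 + 0·-1 + 2·-1.

1 1 -16
-9 -16 -14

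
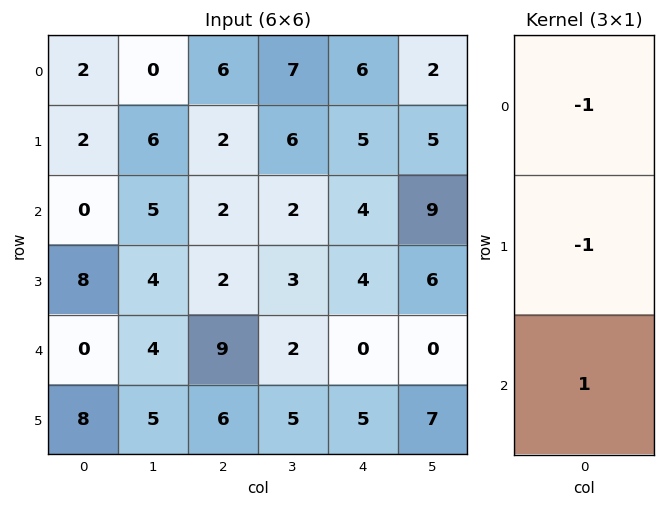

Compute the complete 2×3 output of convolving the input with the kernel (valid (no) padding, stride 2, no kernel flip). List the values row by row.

Output[0,0]: The receptive field on the input at this output position is [2 / 2 / 0]. Elementwise product with the kernel and sum: 2·-1 + 2·-1 + 0·1.

-4 -6 -7
-8 5 -8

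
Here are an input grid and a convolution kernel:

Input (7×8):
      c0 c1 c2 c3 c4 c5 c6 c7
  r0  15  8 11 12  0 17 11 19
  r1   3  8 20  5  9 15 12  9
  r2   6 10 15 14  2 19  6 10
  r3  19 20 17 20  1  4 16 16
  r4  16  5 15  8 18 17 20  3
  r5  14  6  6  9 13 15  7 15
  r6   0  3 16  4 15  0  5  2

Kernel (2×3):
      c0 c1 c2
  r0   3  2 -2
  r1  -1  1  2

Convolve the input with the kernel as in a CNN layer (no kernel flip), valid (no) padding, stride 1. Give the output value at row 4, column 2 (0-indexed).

54

The receptive field on the input at this output position is [15 8 18 / 6 9 13]. Elementwise product with the kernel and sum: 15·3 + 8·2 + 18·-2 + 6·-1 + 9·1 + 13·2.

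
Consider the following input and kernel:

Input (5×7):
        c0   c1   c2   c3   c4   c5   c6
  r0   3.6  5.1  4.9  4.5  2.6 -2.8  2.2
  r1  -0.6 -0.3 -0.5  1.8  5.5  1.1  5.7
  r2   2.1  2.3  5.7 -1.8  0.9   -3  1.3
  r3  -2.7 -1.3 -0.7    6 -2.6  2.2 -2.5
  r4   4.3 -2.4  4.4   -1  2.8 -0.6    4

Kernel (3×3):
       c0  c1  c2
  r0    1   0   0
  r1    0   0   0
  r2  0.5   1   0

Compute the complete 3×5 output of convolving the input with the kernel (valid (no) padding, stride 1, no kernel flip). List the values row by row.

Output[0,0]: The receptive field on the input at this output position is [3.6 5.1 4.9 / -0.6 -0.3 -0.5 / 2.1 2.3 5.7]. Elementwise product with the kernel and sum: 3.6·1 + 2.1·0.5 + 2.3·1.

6.95 11.95 5.95 4.5 0.05
-3.25 -1.65 5.15 2.2 6.4
1.85 5.5 6.9 0.5 1.7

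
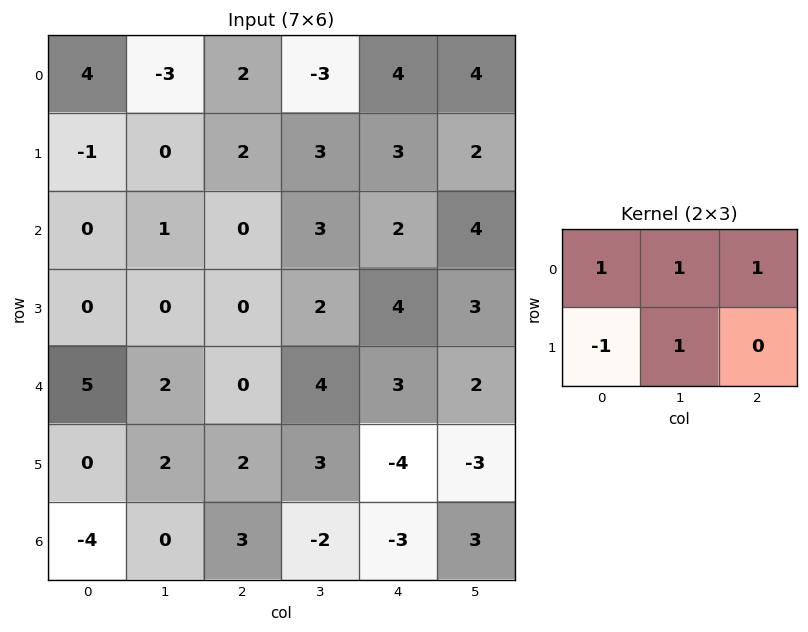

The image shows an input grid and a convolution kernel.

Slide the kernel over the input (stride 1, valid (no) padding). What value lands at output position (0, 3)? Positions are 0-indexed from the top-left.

5

The receptive field on the input at this output position is [-3 4 4 / 3 3 2]. Elementwise product with the kernel and sum: -3·1 + 4·1 + 4·1 + 3·-1 + 3·1.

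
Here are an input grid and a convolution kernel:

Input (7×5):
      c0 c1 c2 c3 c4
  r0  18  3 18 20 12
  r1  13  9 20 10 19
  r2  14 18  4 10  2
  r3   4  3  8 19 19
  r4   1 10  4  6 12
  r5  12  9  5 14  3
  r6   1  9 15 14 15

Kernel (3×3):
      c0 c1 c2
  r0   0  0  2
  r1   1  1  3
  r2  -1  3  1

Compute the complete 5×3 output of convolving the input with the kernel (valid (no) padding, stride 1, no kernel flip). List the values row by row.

162 103 139
97 112 126
72 96 114
59 90 124
85 118 94

Output[0,0]: The receptive field on the input at this output position is [18 3 18 / 13 9 20 / 14 18 4]. Elementwise product with the kernel and sum: 18·2 + 13·1 + 9·1 + 20·3 + 14·-1 + 18·3 + 4·1.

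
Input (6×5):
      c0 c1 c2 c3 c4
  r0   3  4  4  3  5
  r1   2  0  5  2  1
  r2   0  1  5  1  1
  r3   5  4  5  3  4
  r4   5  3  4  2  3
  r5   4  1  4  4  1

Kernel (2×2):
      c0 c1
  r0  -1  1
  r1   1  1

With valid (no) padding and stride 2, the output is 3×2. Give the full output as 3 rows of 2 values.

3 6
10 4
3 6

Output[0,0]: The receptive field on the input at this output position is [3 4 / 2 0]. Elementwise product with the kernel and sum: 3·-1 + 4·1 + 2·1 + 0·1.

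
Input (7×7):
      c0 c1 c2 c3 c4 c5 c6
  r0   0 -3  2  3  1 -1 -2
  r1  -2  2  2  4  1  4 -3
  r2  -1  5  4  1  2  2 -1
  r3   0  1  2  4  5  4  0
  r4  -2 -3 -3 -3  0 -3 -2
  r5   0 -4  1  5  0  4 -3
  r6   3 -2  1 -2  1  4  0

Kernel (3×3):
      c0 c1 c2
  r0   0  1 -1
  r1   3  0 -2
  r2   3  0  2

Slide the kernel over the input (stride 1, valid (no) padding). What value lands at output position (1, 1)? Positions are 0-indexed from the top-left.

22

The receptive field on the input at this output position is [2 2 4 / 5 4 1 / 1 2 4]. Elementwise product with the kernel and sum: 2·1 + 4·-1 + 5·3 + 1·-2 + 1·3 + 4·2.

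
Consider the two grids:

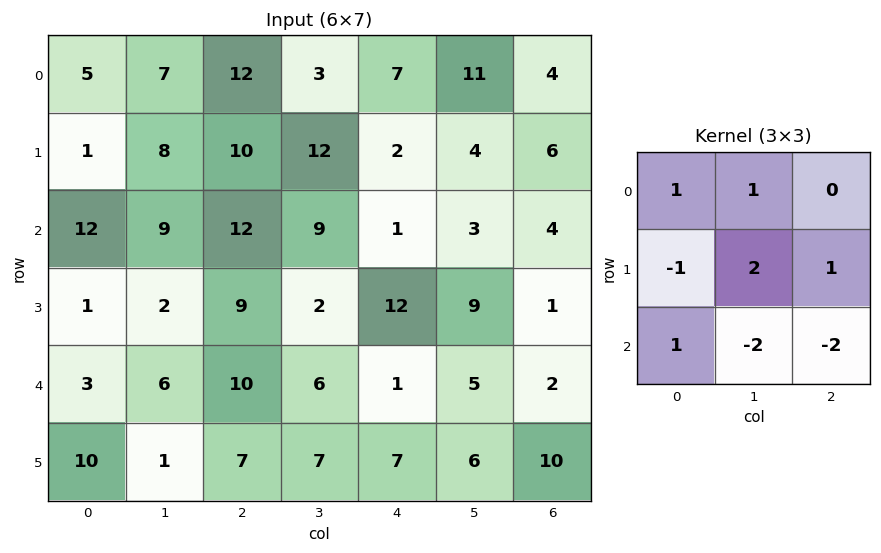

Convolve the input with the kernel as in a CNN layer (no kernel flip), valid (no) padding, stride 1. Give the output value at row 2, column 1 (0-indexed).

13

The receptive field on the input at this output position is [9 12 9 / 2 9 2 / 6 10 6]. Elementwise product with the kernel and sum: 9·1 + 12·1 + 2·-1 + 9·2 + 2·1 + 6·1 + 10·-2 + 6·-2.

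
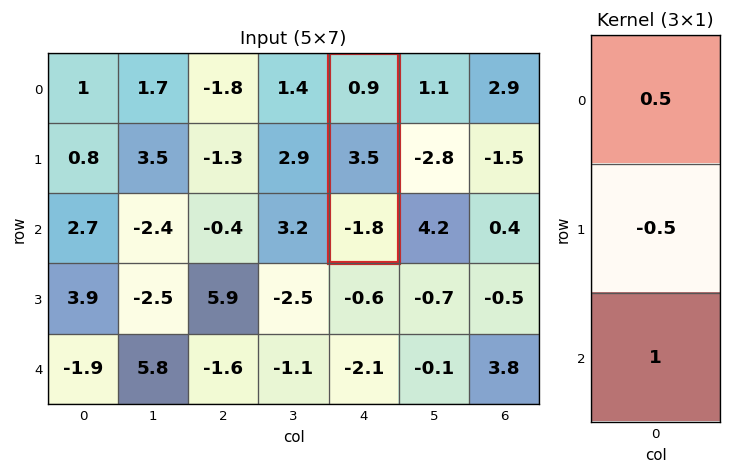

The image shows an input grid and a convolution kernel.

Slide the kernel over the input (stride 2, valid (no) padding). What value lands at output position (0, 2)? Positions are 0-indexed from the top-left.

-3.1

The receptive field on the input at this output position is [0.9 / 3.5 / -1.8]. Elementwise product with the kernel and sum: 0.9·0.5 + 3.5·-0.5 + -1.8·1.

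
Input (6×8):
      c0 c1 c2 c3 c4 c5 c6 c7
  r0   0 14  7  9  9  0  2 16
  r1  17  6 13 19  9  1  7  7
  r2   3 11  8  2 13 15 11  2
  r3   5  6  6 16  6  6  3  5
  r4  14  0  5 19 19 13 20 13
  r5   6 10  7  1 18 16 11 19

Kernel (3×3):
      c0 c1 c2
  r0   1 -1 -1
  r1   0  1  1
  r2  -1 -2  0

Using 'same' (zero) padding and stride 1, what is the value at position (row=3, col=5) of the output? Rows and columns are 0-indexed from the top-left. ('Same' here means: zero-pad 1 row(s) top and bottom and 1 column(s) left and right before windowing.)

-49

The receptive field on the zero-padded input at this output position is [13 15 11 / 6 6 3 / 19 13 20]. Elementwise product with the kernel and sum: 13·1 + 15·-1 + 11·-1 + 6·1 + 3·1 + 19·-1 + 13·-2.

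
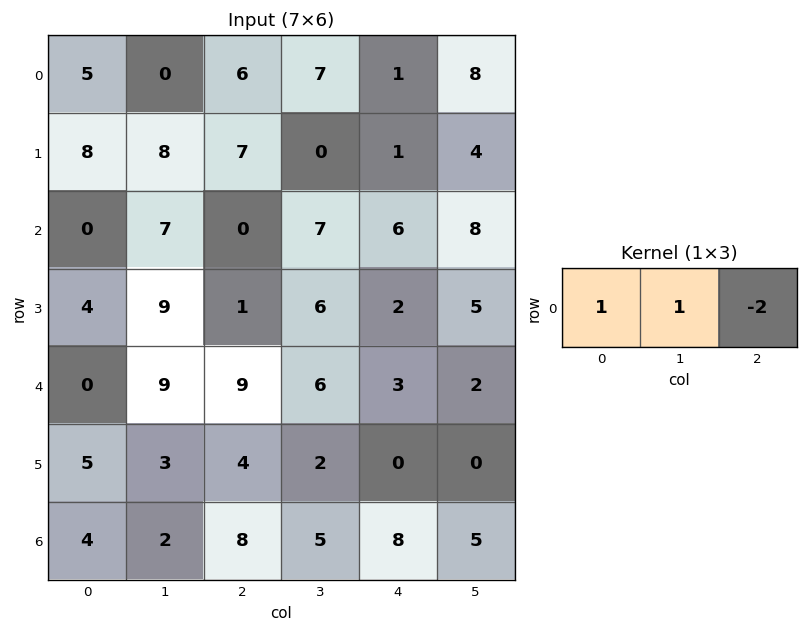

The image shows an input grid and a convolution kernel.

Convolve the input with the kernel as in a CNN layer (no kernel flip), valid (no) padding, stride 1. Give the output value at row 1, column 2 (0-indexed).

The receptive field on the input at this output position is [7 0 1]. Elementwise product with the kernel and sum: 7·1 + 0·1 + 1·-2.

5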